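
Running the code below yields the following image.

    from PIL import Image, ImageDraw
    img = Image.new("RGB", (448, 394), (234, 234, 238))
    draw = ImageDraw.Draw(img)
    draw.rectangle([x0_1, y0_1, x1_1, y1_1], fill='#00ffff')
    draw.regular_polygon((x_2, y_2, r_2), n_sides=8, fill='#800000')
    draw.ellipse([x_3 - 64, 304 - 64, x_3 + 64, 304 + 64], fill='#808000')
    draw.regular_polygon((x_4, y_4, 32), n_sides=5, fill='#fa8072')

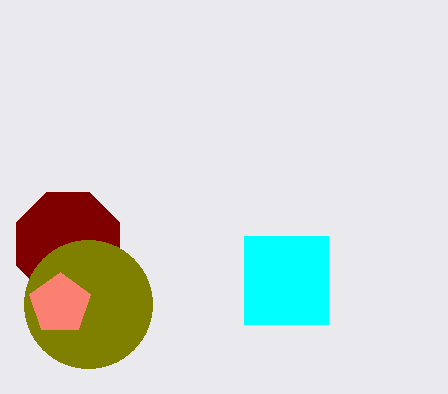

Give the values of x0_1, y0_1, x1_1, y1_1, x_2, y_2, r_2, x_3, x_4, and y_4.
x0_1 = 244; y0_1 = 236; x1_1 = 328; y1_1 = 324; x_2 = 68; y_2 = 244; r_2 = 56; x_3 = 88; x_4 = 60; y_4 = 304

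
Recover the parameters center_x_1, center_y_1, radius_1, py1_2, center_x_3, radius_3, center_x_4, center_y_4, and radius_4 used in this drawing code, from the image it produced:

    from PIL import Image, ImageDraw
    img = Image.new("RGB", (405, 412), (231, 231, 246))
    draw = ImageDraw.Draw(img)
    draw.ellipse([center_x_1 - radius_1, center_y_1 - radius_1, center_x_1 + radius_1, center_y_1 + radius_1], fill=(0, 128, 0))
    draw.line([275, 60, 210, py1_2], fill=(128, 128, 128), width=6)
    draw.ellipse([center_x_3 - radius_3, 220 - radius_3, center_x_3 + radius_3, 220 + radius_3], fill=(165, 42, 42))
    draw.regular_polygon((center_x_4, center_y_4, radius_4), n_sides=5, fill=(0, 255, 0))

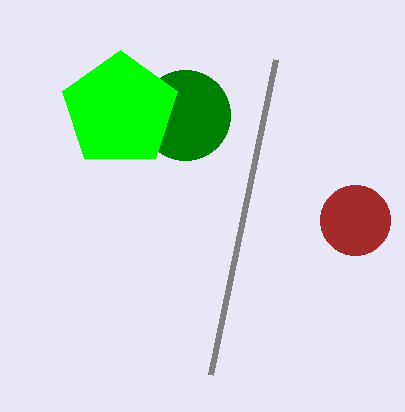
center_x_1 = 185, center_y_1 = 115, radius_1 = 45, py1_2 = 375, center_x_3 = 355, radius_3 = 35, center_x_4 = 120, center_y_4 = 110, radius_4 = 60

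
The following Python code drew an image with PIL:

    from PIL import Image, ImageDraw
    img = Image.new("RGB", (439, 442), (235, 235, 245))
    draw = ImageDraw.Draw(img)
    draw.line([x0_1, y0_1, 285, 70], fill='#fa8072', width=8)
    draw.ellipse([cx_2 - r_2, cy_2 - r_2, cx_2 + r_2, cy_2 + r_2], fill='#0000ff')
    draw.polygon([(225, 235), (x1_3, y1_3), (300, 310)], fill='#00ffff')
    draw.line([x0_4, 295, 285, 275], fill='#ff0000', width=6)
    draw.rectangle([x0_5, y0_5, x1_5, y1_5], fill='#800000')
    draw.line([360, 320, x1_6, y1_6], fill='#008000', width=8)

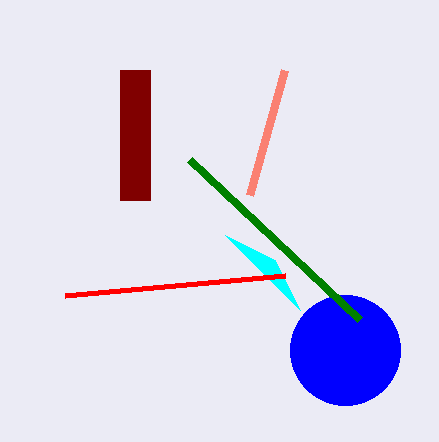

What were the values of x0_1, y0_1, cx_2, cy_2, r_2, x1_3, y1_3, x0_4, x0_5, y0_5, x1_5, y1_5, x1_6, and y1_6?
x0_1 = 250; y0_1 = 195; cx_2 = 345; cy_2 = 350; r_2 = 55; x1_3 = 275; y1_3 = 260; x0_4 = 65; x0_5 = 120; y0_5 = 70; x1_5 = 150; y1_5 = 200; x1_6 = 190; y1_6 = 160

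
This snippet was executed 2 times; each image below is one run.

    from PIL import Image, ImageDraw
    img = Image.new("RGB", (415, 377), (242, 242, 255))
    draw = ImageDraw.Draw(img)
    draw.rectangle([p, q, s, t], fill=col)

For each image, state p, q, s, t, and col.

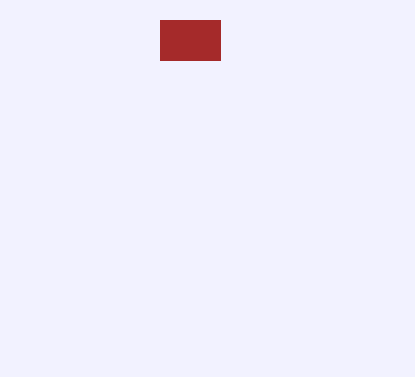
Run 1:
p = 160; q = 20; s = 220; t = 60; col = 'brown'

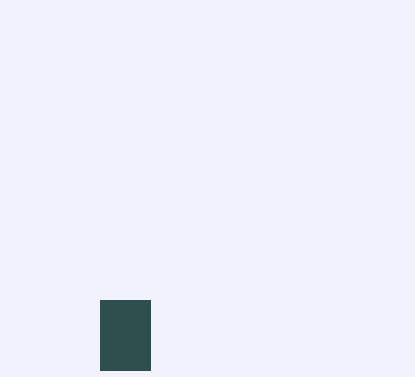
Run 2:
p = 100, q = 300, s = 150, t = 370, col = 'darkslategray'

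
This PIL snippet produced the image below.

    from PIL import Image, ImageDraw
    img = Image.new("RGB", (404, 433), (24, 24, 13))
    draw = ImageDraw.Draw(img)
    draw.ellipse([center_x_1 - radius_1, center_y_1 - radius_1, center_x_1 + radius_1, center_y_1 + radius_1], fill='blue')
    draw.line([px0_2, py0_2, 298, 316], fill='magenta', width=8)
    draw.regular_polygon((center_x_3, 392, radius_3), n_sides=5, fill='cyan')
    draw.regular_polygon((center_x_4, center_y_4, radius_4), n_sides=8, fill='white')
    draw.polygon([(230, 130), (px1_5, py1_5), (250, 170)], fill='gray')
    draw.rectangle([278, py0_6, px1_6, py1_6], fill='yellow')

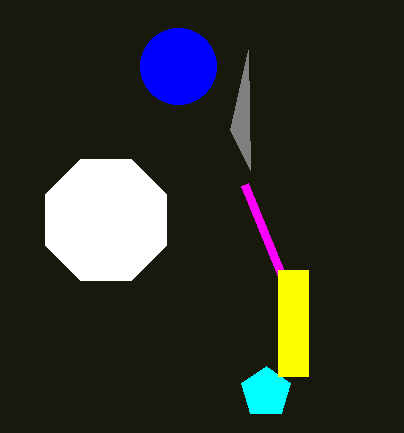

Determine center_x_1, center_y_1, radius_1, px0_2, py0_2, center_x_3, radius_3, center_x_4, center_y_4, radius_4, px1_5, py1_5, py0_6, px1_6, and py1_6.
center_x_1 = 178; center_y_1 = 66; radius_1 = 38; px0_2 = 244; py0_2 = 184; center_x_3 = 266; radius_3 = 26; center_x_4 = 106; center_y_4 = 220; radius_4 = 66; px1_5 = 248; py1_5 = 50; py0_6 = 270; px1_6 = 308; py1_6 = 376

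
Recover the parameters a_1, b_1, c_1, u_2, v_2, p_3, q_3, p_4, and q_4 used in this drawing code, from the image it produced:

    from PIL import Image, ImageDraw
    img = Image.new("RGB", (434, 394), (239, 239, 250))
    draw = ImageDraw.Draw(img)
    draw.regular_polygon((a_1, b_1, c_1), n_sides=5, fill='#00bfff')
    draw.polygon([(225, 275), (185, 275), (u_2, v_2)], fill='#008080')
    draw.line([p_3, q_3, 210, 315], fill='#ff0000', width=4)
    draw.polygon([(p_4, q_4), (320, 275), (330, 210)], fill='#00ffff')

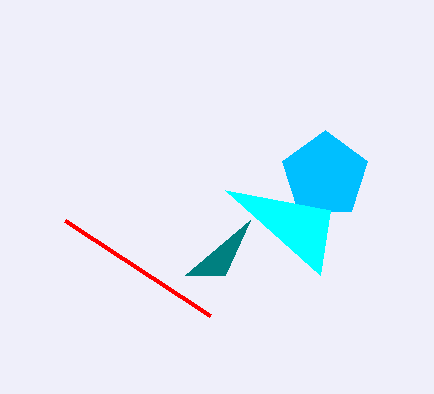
a_1 = 325, b_1 = 175, c_1 = 45, u_2 = 250, v_2 = 220, p_3 = 65, q_3 = 220, p_4 = 225, q_4 = 190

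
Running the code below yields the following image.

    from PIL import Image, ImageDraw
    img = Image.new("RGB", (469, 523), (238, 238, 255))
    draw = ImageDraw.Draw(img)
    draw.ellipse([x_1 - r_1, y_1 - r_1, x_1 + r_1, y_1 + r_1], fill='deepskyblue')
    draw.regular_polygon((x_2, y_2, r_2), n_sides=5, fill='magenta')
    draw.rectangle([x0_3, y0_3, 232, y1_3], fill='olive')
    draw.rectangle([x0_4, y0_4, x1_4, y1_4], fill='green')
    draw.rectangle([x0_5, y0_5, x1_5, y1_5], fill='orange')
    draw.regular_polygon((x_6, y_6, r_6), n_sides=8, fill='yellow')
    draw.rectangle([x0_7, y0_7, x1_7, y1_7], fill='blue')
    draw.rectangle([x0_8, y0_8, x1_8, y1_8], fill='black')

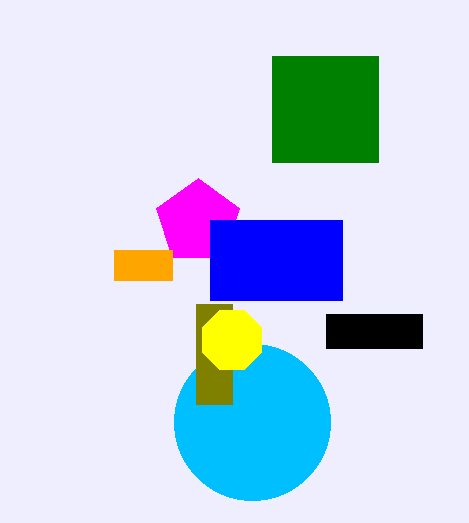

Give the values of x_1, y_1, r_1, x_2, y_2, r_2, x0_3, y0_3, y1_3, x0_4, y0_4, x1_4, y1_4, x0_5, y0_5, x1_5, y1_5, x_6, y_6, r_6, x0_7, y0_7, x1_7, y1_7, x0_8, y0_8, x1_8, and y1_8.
x_1 = 252; y_1 = 422; r_1 = 78; x_2 = 198; y_2 = 222; r_2 = 44; x0_3 = 196; y0_3 = 304; y1_3 = 404; x0_4 = 272; y0_4 = 56; x1_4 = 378; y1_4 = 162; x0_5 = 114; y0_5 = 250; x1_5 = 172; y1_5 = 280; x_6 = 232; y_6 = 340; r_6 = 32; x0_7 = 210; y0_7 = 220; x1_7 = 342; y1_7 = 300; x0_8 = 326; y0_8 = 314; x1_8 = 422; y1_8 = 348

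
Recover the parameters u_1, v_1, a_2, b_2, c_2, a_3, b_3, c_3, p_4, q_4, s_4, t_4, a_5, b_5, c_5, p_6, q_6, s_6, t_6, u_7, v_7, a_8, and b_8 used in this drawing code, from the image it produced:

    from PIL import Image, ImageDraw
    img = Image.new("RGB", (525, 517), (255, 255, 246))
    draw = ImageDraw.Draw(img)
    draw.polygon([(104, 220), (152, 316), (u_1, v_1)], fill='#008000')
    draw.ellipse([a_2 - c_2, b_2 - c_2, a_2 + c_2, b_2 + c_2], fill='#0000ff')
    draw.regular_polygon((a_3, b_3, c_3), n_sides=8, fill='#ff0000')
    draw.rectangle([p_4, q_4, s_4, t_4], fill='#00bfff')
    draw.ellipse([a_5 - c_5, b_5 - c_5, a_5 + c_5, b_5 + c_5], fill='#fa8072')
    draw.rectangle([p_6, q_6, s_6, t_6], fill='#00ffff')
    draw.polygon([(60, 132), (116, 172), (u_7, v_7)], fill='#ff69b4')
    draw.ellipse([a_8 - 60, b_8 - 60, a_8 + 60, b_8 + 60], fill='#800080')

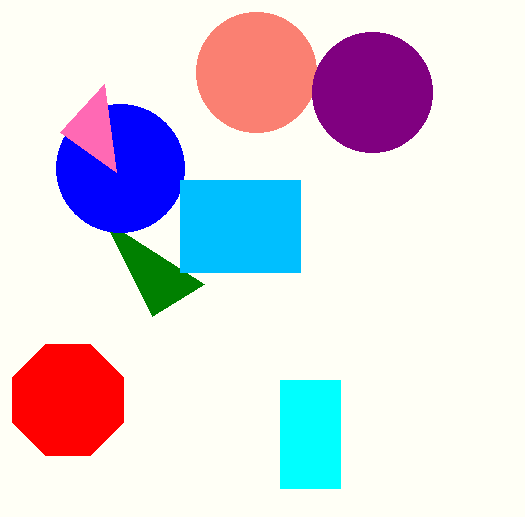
u_1 = 204
v_1 = 284
a_2 = 120
b_2 = 168
c_2 = 64
a_3 = 68
b_3 = 400
c_3 = 60
p_4 = 180
q_4 = 180
s_4 = 300
t_4 = 272
a_5 = 256
b_5 = 72
c_5 = 60
p_6 = 280
q_6 = 380
s_6 = 340
t_6 = 488
u_7 = 104
v_7 = 84
a_8 = 372
b_8 = 92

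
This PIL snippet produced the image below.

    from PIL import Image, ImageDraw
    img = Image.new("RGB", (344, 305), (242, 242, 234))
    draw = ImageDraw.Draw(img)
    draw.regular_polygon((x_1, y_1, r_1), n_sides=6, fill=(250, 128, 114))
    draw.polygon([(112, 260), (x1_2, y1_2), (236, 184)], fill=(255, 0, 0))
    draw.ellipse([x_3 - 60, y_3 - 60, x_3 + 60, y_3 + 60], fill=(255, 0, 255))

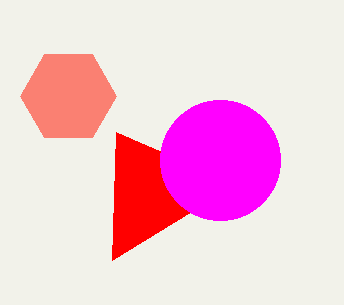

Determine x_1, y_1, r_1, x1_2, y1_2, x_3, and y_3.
x_1 = 68; y_1 = 96; r_1 = 48; x1_2 = 116; y1_2 = 132; x_3 = 220; y_3 = 160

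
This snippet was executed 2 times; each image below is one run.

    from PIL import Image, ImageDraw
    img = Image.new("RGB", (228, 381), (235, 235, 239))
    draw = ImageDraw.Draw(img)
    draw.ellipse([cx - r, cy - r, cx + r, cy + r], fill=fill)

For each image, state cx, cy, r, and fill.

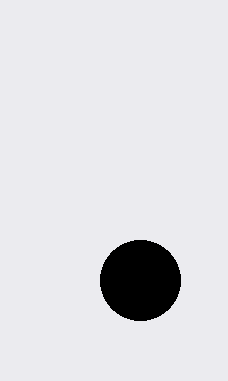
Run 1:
cx = 140; cy = 280; r = 40; fill = 'black'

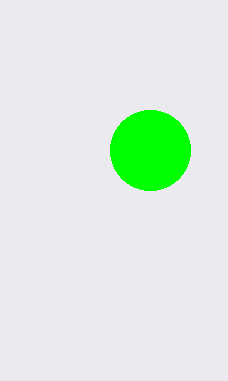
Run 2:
cx = 150
cy = 150
r = 40
fill = 'lime'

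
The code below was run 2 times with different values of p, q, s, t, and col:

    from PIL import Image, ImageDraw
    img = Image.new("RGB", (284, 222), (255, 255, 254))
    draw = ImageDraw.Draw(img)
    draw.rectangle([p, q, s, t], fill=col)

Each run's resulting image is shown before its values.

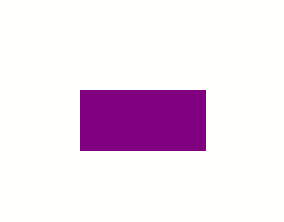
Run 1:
p = 80; q = 90; s = 205; t = 150; col = 'purple'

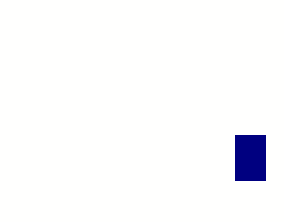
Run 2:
p = 235, q = 135, s = 265, t = 180, col = 'navy'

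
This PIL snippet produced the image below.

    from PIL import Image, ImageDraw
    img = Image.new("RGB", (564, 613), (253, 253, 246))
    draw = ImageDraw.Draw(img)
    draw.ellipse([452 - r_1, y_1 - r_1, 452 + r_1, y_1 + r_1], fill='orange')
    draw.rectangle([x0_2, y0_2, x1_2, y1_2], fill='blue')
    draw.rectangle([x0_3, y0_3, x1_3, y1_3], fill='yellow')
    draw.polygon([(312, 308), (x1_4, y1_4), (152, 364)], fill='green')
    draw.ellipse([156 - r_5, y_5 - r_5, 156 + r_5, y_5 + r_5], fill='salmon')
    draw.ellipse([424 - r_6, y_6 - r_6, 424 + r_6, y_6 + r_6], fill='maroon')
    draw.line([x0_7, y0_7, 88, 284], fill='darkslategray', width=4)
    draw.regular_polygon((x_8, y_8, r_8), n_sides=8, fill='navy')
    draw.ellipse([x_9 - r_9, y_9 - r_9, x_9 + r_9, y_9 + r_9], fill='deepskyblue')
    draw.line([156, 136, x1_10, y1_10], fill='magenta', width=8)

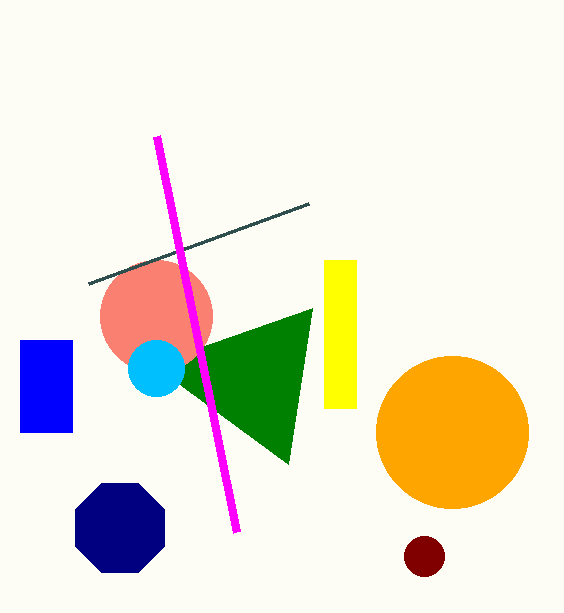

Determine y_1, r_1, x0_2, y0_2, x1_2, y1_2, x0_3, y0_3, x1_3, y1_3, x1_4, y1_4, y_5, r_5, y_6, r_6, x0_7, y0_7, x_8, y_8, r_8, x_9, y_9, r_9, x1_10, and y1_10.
y_1 = 432
r_1 = 76
x0_2 = 20
y0_2 = 340
x1_2 = 72
y1_2 = 432
x0_3 = 324
y0_3 = 260
x1_3 = 356
y1_3 = 408
x1_4 = 288
y1_4 = 464
y_5 = 316
r_5 = 56
y_6 = 556
r_6 = 20
x0_7 = 308
y0_7 = 204
x_8 = 120
y_8 = 528
r_8 = 48
x_9 = 156
y_9 = 368
r_9 = 28
x1_10 = 236
y1_10 = 532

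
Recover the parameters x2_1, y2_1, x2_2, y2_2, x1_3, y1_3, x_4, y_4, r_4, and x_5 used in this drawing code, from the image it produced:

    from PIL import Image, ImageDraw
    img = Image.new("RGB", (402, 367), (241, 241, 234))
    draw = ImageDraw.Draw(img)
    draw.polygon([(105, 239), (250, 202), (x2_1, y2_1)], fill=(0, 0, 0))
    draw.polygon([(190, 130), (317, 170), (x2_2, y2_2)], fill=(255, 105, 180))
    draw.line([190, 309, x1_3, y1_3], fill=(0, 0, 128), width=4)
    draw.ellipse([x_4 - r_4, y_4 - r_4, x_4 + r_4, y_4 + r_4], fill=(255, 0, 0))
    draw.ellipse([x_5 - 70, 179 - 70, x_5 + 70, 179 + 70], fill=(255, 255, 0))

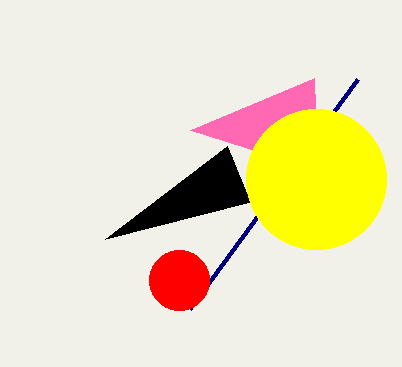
x2_1 = 227; y2_1 = 146; x2_2 = 314; y2_2 = 78; x1_3 = 358; y1_3 = 79; x_4 = 179; y_4 = 280; r_4 = 30; x_5 = 316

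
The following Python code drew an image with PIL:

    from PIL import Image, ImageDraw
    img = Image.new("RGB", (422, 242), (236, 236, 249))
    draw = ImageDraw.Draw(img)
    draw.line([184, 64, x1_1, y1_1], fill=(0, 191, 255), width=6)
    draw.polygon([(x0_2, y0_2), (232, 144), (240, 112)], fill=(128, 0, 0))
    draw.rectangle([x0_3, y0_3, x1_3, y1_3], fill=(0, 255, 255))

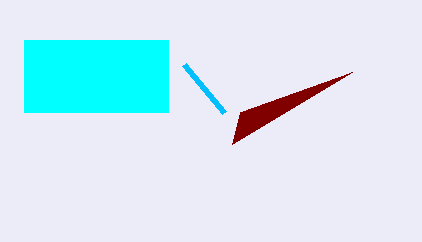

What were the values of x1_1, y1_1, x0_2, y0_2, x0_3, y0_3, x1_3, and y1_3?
x1_1 = 224, y1_1 = 112, x0_2 = 352, y0_2 = 72, x0_3 = 24, y0_3 = 40, x1_3 = 168, y1_3 = 112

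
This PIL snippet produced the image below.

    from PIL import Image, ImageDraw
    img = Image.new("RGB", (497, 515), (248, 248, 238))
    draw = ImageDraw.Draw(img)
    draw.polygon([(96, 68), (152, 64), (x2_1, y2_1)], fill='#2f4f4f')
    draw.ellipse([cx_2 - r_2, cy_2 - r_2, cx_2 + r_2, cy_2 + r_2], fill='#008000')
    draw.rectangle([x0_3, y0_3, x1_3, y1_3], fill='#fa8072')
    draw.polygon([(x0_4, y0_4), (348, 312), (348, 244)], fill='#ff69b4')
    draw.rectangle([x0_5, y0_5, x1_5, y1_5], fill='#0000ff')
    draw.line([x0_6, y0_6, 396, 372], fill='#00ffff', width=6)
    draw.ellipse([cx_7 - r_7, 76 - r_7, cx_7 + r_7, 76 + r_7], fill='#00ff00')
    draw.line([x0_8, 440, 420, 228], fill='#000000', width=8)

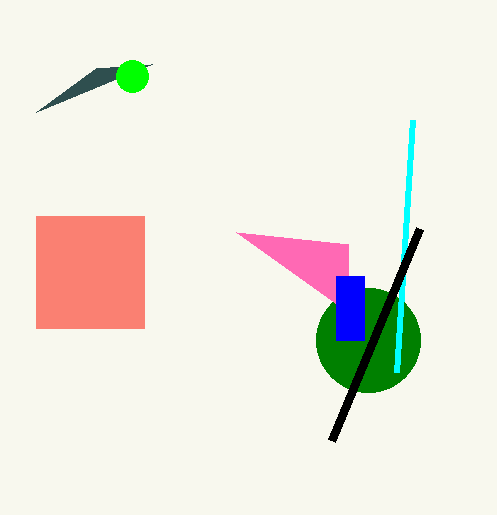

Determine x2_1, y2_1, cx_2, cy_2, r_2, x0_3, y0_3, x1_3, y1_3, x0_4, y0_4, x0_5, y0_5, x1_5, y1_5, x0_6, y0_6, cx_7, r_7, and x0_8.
x2_1 = 36
y2_1 = 112
cx_2 = 368
cy_2 = 340
r_2 = 52
x0_3 = 36
y0_3 = 216
x1_3 = 144
y1_3 = 328
x0_4 = 236
y0_4 = 232
x0_5 = 336
y0_5 = 276
x1_5 = 364
y1_5 = 340
x0_6 = 412
y0_6 = 120
cx_7 = 132
r_7 = 16
x0_8 = 332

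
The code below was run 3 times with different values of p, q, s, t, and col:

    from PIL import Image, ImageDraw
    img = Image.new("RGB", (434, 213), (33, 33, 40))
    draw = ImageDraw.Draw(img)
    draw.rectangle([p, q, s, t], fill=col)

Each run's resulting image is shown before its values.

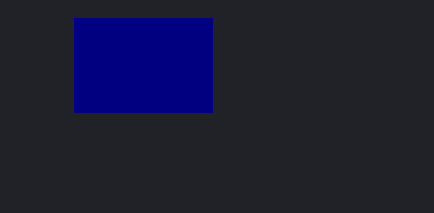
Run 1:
p = 74; q = 18; s = 212; t = 112; col = 'navy'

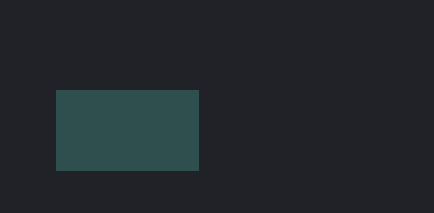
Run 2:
p = 56, q = 90, s = 198, t = 170, col = 'darkslategray'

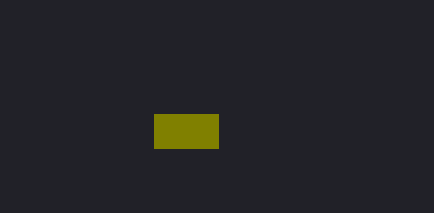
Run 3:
p = 154; q = 114; s = 218; t = 148; col = 'olive'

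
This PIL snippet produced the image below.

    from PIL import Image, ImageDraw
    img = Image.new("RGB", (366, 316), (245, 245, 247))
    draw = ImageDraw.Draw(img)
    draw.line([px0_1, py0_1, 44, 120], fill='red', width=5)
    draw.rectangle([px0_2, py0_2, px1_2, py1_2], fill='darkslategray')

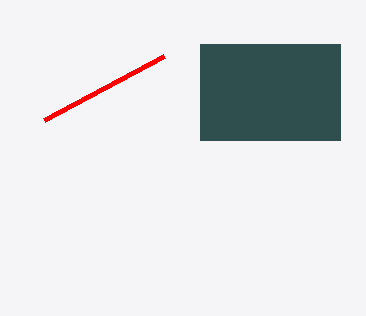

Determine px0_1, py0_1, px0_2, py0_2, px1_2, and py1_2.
px0_1 = 164; py0_1 = 56; px0_2 = 200; py0_2 = 44; px1_2 = 340; py1_2 = 140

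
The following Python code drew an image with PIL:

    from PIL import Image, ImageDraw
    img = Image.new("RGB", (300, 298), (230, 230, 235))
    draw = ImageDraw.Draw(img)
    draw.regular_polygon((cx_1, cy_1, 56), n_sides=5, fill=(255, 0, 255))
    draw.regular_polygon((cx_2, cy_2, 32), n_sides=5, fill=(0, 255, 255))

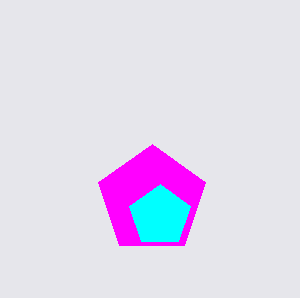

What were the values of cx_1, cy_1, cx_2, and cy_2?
cx_1 = 152
cy_1 = 200
cx_2 = 160
cy_2 = 216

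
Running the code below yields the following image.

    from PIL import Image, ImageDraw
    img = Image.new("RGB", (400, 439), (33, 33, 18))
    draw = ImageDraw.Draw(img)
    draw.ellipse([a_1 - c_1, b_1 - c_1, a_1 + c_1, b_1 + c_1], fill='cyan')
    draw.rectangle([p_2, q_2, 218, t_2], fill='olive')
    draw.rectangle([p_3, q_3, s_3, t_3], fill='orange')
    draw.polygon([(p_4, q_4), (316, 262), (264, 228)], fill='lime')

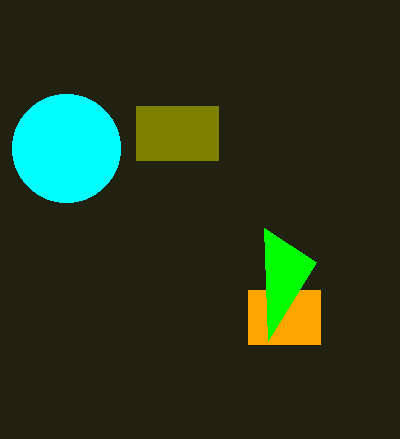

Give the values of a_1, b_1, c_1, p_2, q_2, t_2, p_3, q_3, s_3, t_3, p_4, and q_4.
a_1 = 66, b_1 = 148, c_1 = 54, p_2 = 136, q_2 = 106, t_2 = 160, p_3 = 248, q_3 = 290, s_3 = 320, t_3 = 344, p_4 = 268, q_4 = 340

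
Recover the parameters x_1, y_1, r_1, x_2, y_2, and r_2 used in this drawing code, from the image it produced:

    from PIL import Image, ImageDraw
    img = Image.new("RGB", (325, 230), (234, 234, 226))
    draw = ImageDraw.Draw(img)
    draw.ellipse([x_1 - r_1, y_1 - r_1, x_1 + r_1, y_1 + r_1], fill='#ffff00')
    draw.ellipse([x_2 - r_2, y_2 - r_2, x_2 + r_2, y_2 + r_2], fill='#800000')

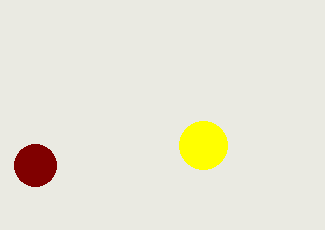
x_1 = 203; y_1 = 145; r_1 = 24; x_2 = 35; y_2 = 165; r_2 = 21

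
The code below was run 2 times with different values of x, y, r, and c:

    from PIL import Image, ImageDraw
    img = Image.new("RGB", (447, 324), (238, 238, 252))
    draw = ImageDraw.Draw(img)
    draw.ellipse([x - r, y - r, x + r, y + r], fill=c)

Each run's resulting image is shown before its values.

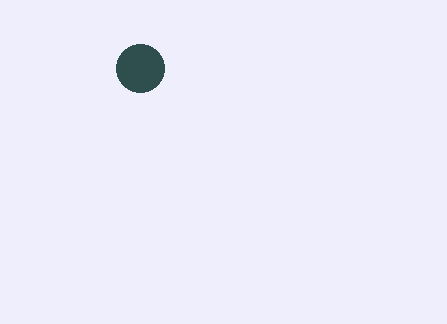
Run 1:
x = 140
y = 68
r = 24
c = 'darkslategray'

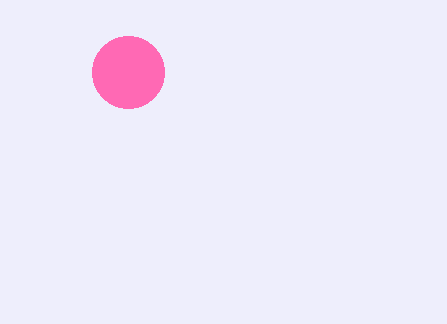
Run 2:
x = 128, y = 72, r = 36, c = 'hotpink'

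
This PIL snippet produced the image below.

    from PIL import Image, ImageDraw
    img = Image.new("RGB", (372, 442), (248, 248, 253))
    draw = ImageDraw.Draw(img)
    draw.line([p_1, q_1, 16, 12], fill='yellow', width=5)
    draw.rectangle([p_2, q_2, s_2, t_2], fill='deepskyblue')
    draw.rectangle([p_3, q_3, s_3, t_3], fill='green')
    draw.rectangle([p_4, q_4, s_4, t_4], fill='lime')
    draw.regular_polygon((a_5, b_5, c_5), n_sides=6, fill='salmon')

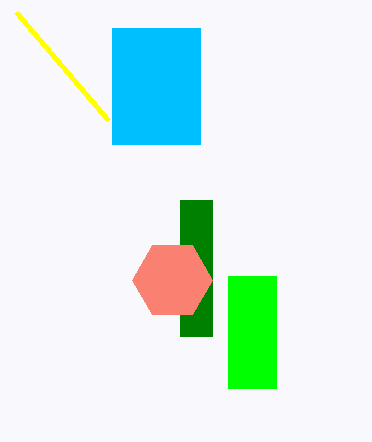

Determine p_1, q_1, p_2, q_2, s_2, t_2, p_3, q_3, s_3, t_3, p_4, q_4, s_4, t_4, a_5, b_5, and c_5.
p_1 = 108, q_1 = 120, p_2 = 112, q_2 = 28, s_2 = 200, t_2 = 144, p_3 = 180, q_3 = 200, s_3 = 212, t_3 = 336, p_4 = 228, q_4 = 276, s_4 = 276, t_4 = 388, a_5 = 172, b_5 = 280, c_5 = 40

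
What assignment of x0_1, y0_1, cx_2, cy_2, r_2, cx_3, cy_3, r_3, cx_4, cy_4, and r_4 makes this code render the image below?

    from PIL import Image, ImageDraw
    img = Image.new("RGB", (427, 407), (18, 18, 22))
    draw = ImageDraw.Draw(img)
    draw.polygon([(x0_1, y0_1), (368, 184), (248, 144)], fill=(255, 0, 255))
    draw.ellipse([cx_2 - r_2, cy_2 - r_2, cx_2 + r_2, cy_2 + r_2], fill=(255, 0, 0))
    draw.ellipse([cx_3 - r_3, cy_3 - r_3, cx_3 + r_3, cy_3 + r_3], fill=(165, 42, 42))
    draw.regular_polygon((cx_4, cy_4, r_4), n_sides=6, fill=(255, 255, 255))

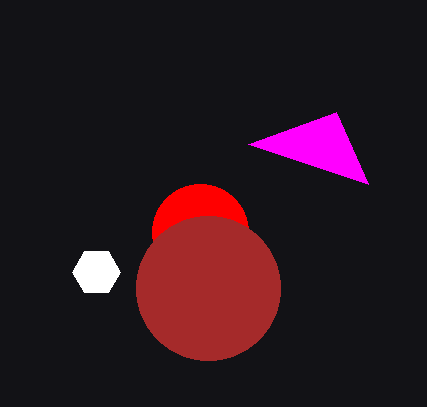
x0_1 = 336, y0_1 = 112, cx_2 = 200, cy_2 = 232, r_2 = 48, cx_3 = 208, cy_3 = 288, r_3 = 72, cx_4 = 96, cy_4 = 272, r_4 = 24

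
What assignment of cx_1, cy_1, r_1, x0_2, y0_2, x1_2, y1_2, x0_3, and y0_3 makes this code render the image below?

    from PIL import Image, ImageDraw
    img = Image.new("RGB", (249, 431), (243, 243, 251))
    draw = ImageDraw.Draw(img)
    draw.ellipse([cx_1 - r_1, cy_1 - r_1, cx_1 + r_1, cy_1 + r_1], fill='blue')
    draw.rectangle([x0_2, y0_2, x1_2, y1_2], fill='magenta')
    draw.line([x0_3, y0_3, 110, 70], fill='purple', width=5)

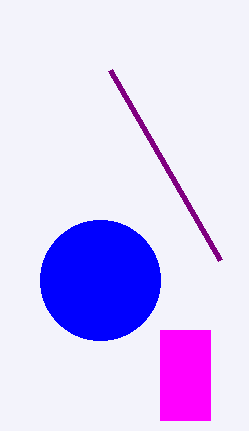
cx_1 = 100; cy_1 = 280; r_1 = 60; x0_2 = 160; y0_2 = 330; x1_2 = 210; y1_2 = 420; x0_3 = 220; y0_3 = 260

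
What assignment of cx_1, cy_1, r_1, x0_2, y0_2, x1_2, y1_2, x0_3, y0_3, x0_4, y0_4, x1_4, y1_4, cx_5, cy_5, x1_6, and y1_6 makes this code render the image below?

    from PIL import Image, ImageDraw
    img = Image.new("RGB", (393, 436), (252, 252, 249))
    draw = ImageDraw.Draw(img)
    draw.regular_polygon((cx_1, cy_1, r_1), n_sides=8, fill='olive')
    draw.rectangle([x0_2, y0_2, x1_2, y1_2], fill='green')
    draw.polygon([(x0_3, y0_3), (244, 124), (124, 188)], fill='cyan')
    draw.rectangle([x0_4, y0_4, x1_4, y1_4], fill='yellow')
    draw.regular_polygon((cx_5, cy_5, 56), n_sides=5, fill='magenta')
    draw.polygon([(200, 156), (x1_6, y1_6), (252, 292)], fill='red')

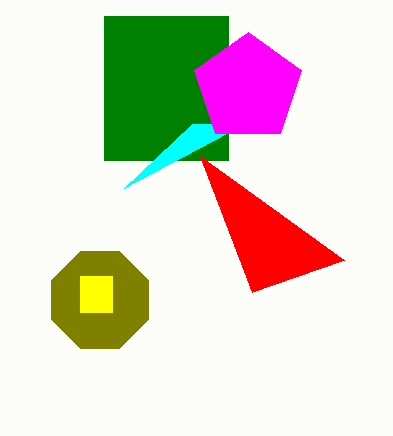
cx_1 = 100; cy_1 = 300; r_1 = 52; x0_2 = 104; y0_2 = 16; x1_2 = 228; y1_2 = 160; x0_3 = 192; y0_3 = 124; x0_4 = 80; y0_4 = 276; x1_4 = 112; y1_4 = 312; cx_5 = 248; cy_5 = 88; x1_6 = 344; y1_6 = 260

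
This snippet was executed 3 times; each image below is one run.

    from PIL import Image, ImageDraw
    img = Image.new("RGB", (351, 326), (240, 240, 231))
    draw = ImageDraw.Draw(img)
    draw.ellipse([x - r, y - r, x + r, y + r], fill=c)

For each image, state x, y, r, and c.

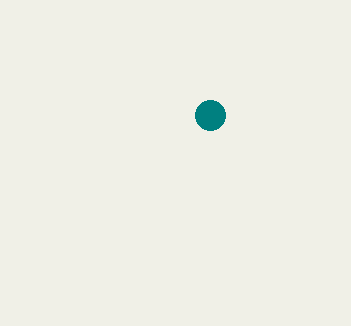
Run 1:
x = 210; y = 115; r = 15; c = 'teal'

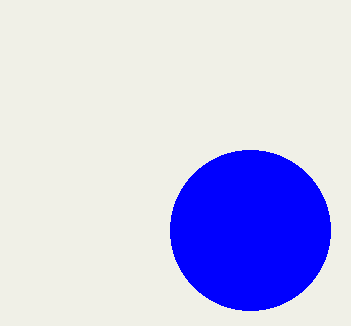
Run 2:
x = 250, y = 230, r = 80, c = 'blue'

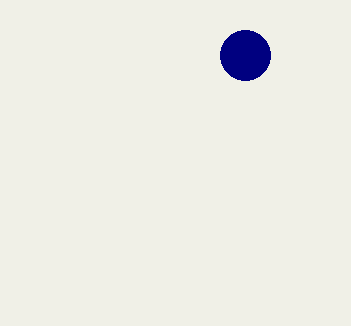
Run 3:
x = 245; y = 55; r = 25; c = 'navy'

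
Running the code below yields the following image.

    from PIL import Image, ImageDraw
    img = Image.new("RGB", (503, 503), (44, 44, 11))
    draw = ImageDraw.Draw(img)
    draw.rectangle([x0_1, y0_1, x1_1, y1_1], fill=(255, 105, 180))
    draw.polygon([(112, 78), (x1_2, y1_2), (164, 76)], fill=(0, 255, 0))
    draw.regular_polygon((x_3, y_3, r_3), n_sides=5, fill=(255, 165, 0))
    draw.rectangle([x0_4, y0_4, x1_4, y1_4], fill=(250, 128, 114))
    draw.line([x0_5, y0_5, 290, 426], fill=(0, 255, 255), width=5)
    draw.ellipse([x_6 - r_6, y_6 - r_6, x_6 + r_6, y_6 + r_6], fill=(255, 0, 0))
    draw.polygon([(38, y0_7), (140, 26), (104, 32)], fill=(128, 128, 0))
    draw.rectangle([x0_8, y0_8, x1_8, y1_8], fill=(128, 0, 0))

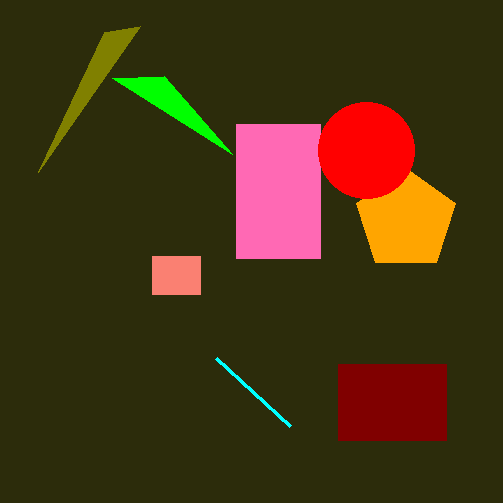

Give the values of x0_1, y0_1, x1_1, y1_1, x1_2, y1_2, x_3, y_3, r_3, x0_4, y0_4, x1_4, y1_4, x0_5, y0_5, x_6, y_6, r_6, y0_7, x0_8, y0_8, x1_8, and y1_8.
x0_1 = 236; y0_1 = 124; x1_1 = 320; y1_1 = 258; x1_2 = 232; y1_2 = 154; x_3 = 406; y_3 = 220; r_3 = 52; x0_4 = 152; y0_4 = 256; x1_4 = 200; y1_4 = 294; x0_5 = 216; y0_5 = 358; x_6 = 366; y_6 = 150; r_6 = 48; y0_7 = 172; x0_8 = 338; y0_8 = 364; x1_8 = 446; y1_8 = 440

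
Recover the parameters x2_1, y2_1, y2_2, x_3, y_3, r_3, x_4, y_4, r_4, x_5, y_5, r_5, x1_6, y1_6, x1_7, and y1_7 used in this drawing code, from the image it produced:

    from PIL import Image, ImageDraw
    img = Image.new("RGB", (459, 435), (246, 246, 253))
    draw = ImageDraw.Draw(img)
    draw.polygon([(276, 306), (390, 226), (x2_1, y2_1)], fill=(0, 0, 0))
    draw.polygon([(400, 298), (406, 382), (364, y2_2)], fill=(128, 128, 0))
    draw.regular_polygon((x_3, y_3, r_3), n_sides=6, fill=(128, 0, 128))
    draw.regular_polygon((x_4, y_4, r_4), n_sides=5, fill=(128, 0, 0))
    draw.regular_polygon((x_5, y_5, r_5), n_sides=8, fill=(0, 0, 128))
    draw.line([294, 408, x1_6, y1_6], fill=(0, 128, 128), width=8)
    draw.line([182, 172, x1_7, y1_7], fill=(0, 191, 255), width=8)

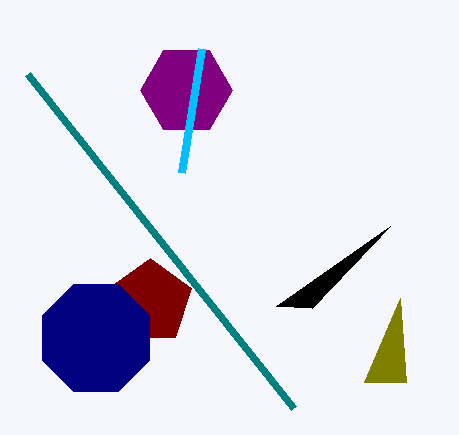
x2_1 = 312
y2_1 = 308
y2_2 = 382
x_3 = 186
y_3 = 90
r_3 = 46
x_4 = 150
y_4 = 302
r_4 = 44
x_5 = 96
y_5 = 338
r_5 = 58
x1_6 = 28
y1_6 = 74
x1_7 = 202
y1_7 = 48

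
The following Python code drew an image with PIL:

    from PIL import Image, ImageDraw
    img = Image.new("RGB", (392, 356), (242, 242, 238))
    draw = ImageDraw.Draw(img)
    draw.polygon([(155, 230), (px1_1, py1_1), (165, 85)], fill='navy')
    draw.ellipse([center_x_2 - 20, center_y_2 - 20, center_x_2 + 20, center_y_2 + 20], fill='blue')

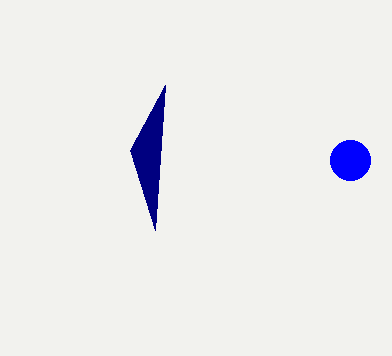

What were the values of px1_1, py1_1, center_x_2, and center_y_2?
px1_1 = 130, py1_1 = 150, center_x_2 = 350, center_y_2 = 160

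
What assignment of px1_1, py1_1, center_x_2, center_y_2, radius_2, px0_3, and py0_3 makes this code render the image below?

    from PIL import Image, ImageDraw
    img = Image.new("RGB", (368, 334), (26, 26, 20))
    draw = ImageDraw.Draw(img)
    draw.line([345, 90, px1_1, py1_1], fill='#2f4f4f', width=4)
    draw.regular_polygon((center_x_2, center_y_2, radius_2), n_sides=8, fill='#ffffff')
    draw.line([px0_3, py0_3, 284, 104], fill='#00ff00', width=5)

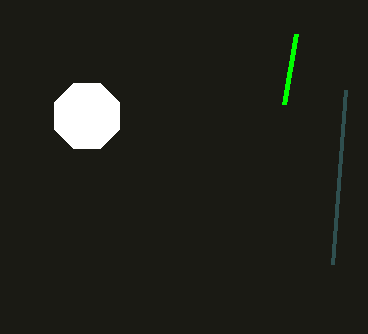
px1_1 = 332
py1_1 = 264
center_x_2 = 87
center_y_2 = 116
radius_2 = 35
px0_3 = 296
py0_3 = 34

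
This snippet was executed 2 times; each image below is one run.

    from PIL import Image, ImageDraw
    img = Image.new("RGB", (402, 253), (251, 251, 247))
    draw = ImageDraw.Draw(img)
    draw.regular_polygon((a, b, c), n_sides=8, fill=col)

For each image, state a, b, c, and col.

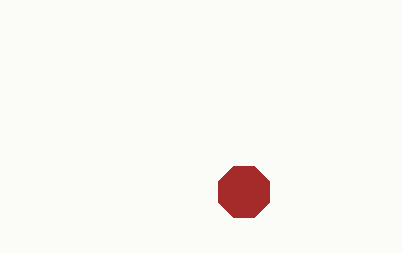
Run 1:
a = 244
b = 192
c = 28
col = 'brown'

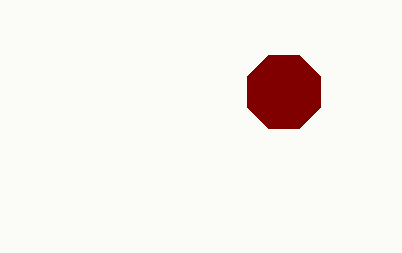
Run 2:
a = 284
b = 92
c = 40
col = 'maroon'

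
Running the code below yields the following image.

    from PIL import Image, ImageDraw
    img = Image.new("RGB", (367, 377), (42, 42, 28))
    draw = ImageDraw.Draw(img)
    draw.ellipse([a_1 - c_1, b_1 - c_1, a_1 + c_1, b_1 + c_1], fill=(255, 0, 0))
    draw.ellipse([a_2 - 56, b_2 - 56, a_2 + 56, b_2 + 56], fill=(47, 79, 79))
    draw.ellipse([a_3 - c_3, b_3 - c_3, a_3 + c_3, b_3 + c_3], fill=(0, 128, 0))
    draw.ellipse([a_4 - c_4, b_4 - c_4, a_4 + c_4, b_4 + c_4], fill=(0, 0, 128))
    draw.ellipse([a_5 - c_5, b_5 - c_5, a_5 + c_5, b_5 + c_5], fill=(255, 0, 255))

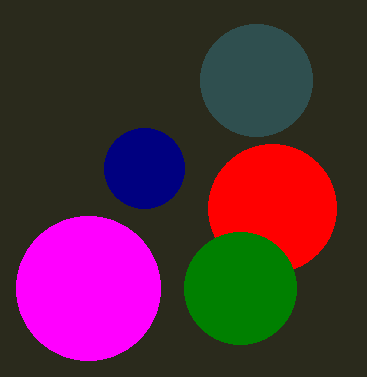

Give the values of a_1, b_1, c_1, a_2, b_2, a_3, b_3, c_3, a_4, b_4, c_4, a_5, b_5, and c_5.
a_1 = 272, b_1 = 208, c_1 = 64, a_2 = 256, b_2 = 80, a_3 = 240, b_3 = 288, c_3 = 56, a_4 = 144, b_4 = 168, c_4 = 40, a_5 = 88, b_5 = 288, c_5 = 72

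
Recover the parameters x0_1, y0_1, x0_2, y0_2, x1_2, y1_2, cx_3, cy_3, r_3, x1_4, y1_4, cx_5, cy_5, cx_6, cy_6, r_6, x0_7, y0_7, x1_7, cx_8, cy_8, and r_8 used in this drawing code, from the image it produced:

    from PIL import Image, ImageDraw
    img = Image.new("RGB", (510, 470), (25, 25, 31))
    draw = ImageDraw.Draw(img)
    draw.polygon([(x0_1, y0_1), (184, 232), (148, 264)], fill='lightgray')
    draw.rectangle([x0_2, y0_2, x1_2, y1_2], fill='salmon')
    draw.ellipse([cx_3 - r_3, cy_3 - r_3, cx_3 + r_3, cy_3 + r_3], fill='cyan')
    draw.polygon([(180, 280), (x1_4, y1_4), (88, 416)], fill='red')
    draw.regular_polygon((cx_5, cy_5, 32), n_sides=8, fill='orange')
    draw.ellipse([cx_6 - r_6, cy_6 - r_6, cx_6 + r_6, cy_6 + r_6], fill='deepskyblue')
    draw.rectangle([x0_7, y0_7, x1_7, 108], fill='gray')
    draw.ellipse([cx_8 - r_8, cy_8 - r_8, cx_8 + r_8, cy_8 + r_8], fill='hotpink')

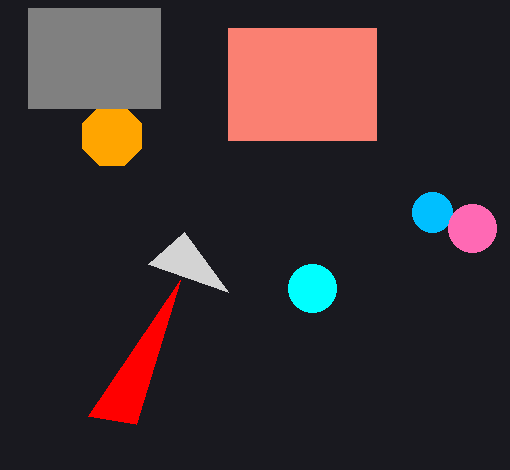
x0_1 = 228; y0_1 = 292; x0_2 = 228; y0_2 = 28; x1_2 = 376; y1_2 = 140; cx_3 = 312; cy_3 = 288; r_3 = 24; x1_4 = 136; y1_4 = 424; cx_5 = 112; cy_5 = 136; cx_6 = 432; cy_6 = 212; r_6 = 20; x0_7 = 28; y0_7 = 8; x1_7 = 160; cx_8 = 472; cy_8 = 228; r_8 = 24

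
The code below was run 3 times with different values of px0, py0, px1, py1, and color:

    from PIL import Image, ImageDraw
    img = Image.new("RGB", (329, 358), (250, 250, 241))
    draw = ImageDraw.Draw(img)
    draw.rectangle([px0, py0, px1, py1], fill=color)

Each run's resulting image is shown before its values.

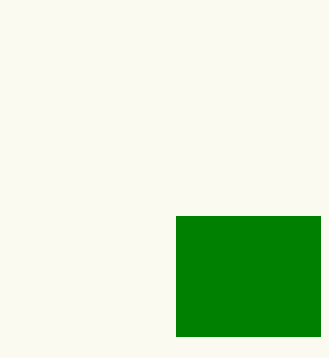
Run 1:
px0 = 176; py0 = 216; px1 = 320; py1 = 336; color = 'green'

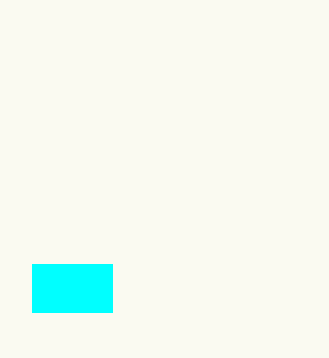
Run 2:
px0 = 32, py0 = 264, px1 = 112, py1 = 312, color = 'cyan'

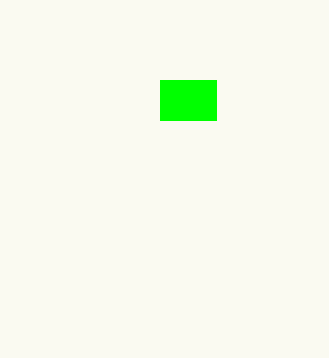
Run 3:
px0 = 160
py0 = 80
px1 = 216
py1 = 120
color = 'lime'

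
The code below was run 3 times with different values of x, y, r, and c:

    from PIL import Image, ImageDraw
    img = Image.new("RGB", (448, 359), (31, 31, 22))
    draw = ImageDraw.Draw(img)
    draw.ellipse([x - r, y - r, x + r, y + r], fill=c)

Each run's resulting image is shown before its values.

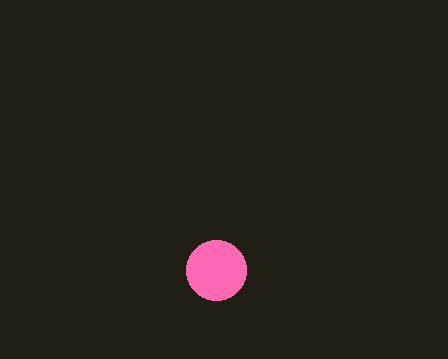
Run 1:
x = 216
y = 270
r = 30
c = 'hotpink'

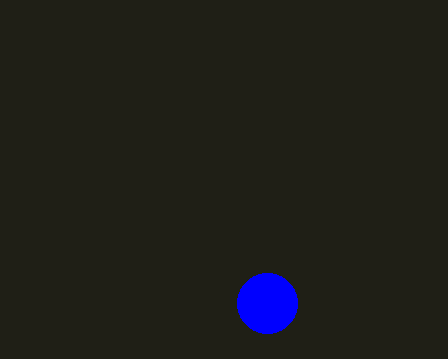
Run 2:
x = 267; y = 303; r = 30; c = 'blue'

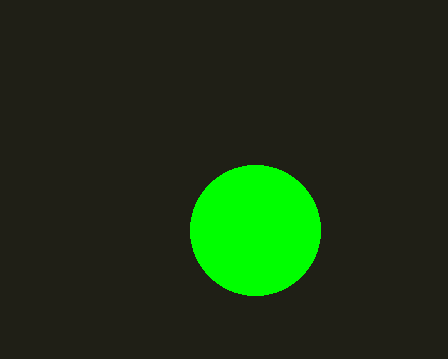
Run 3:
x = 255, y = 230, r = 65, c = 'lime'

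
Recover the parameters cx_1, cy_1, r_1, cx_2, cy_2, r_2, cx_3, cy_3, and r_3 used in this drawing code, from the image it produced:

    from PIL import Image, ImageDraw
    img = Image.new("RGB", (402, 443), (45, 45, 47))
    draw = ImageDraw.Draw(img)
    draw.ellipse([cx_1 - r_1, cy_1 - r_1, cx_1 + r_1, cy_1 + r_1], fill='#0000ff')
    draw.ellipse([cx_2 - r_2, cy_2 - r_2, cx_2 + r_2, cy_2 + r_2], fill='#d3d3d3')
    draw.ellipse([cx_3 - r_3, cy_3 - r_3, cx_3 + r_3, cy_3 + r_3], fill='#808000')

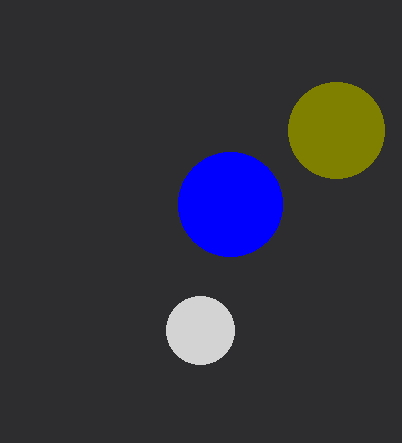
cx_1 = 230
cy_1 = 204
r_1 = 52
cx_2 = 200
cy_2 = 330
r_2 = 34
cx_3 = 336
cy_3 = 130
r_3 = 48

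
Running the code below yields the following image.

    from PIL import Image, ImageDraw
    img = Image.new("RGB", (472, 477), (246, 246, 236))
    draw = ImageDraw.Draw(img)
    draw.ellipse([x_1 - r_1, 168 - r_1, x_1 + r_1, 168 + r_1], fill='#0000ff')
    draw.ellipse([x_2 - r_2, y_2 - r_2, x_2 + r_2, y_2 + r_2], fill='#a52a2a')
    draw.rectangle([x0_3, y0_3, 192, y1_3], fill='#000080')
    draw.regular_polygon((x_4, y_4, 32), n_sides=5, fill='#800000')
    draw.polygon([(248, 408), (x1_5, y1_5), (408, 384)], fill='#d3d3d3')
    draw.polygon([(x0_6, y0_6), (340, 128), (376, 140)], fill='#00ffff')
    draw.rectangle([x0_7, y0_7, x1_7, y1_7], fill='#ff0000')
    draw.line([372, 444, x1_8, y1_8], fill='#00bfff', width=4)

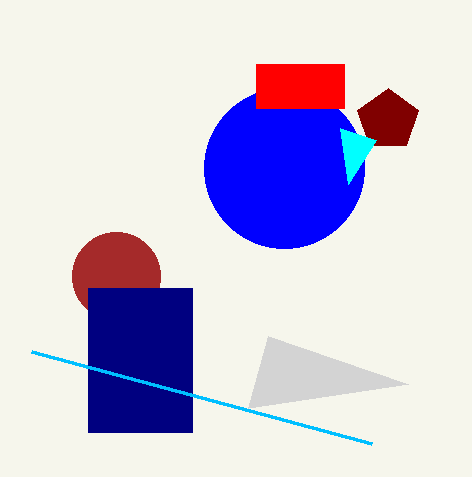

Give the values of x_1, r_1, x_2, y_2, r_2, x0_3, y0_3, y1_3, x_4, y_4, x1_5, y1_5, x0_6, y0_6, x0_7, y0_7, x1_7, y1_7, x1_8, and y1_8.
x_1 = 284; r_1 = 80; x_2 = 116; y_2 = 276; r_2 = 44; x0_3 = 88; y0_3 = 288; y1_3 = 432; x_4 = 388; y_4 = 120; x1_5 = 268; y1_5 = 336; x0_6 = 348; y0_6 = 184; x0_7 = 256; y0_7 = 64; x1_7 = 344; y1_7 = 108; x1_8 = 32; y1_8 = 352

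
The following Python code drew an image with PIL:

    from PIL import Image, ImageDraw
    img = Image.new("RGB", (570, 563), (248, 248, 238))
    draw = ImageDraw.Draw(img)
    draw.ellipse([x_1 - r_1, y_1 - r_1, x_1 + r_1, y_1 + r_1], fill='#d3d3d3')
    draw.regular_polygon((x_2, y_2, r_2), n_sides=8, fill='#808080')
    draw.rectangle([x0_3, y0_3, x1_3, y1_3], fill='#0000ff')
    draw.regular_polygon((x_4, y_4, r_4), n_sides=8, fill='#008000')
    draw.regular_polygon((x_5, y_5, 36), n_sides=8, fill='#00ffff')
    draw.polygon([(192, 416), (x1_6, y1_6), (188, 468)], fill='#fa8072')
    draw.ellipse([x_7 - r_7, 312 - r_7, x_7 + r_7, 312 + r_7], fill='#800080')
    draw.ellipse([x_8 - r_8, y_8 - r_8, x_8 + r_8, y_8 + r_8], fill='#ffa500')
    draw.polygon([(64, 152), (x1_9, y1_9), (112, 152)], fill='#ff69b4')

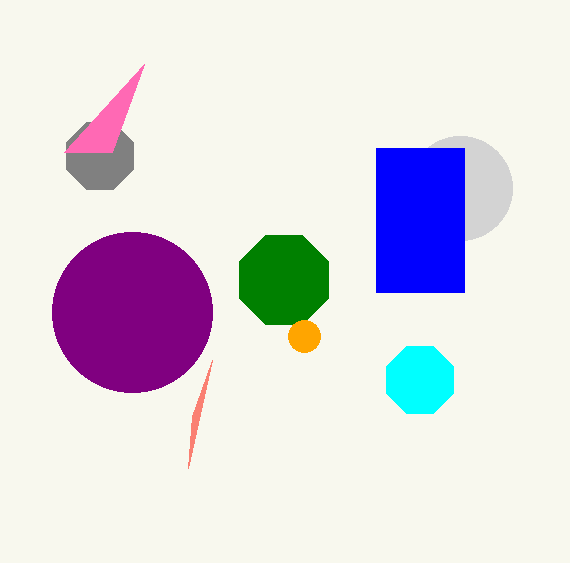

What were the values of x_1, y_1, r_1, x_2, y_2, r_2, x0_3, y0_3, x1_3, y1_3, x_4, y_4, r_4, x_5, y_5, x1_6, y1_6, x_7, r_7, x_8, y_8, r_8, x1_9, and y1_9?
x_1 = 460
y_1 = 188
r_1 = 52
x_2 = 100
y_2 = 156
r_2 = 36
x0_3 = 376
y0_3 = 148
x1_3 = 464
y1_3 = 292
x_4 = 284
y_4 = 280
r_4 = 48
x_5 = 420
y_5 = 380
x1_6 = 212
y1_6 = 360
x_7 = 132
r_7 = 80
x_8 = 304
y_8 = 336
r_8 = 16
x1_9 = 144
y1_9 = 64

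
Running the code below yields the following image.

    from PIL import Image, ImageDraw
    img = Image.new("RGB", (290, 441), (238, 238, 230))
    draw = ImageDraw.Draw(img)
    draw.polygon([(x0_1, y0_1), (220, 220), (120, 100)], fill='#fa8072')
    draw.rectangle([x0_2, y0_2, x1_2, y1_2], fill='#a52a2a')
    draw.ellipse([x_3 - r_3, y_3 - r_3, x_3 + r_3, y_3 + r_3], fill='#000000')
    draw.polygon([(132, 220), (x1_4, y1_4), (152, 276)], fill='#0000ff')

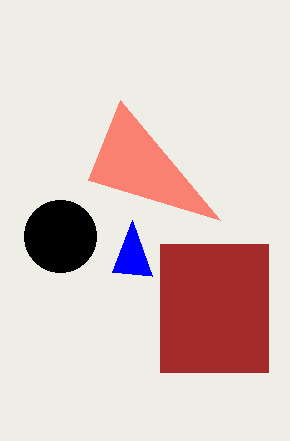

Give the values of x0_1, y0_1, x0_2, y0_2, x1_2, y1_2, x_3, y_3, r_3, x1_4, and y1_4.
x0_1 = 88; y0_1 = 180; x0_2 = 160; y0_2 = 244; x1_2 = 268; y1_2 = 372; x_3 = 60; y_3 = 236; r_3 = 36; x1_4 = 112; y1_4 = 272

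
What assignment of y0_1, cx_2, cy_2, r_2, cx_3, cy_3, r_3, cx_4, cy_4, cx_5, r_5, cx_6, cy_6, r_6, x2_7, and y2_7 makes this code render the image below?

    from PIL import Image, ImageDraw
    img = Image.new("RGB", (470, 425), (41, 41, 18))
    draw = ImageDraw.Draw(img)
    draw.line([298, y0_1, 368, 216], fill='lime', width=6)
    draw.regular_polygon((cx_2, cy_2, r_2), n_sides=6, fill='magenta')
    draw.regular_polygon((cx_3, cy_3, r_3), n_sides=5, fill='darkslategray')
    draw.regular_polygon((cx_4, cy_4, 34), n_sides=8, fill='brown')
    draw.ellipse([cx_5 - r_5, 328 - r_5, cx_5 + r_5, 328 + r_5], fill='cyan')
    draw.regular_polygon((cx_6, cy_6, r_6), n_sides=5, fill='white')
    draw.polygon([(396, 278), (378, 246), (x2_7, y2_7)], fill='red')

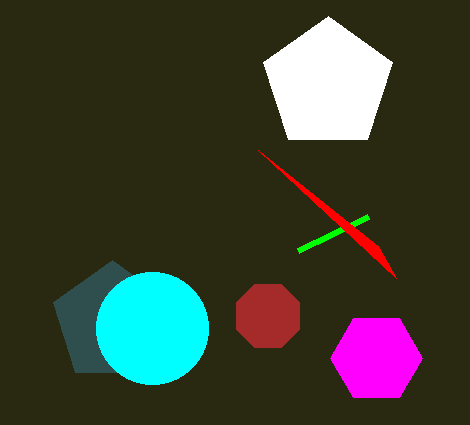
y0_1 = 250; cx_2 = 376; cy_2 = 358; r_2 = 46; cx_3 = 112; cy_3 = 322; r_3 = 62; cx_4 = 268; cy_4 = 316; cx_5 = 152; r_5 = 56; cx_6 = 328; cy_6 = 84; r_6 = 68; x2_7 = 258; y2_7 = 150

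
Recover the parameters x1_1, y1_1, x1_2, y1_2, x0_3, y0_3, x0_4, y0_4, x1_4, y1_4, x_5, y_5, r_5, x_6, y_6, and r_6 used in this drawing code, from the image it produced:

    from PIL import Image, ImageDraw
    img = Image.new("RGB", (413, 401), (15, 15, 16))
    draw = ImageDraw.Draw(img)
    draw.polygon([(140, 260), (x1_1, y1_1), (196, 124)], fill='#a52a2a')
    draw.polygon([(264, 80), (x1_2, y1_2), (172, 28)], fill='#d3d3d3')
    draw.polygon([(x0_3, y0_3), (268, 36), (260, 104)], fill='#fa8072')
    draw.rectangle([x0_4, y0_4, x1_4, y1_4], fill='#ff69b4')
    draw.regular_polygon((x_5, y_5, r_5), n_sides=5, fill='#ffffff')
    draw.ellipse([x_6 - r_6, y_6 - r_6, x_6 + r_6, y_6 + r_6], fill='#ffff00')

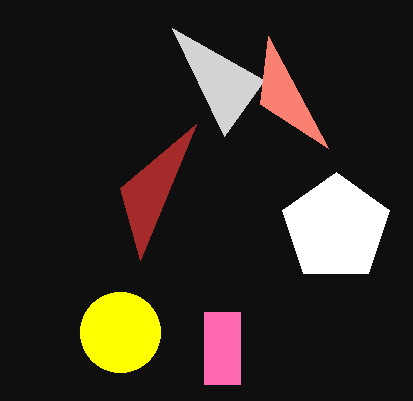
x1_1 = 120; y1_1 = 188; x1_2 = 224; y1_2 = 136; x0_3 = 328; y0_3 = 148; x0_4 = 204; y0_4 = 312; x1_4 = 240; y1_4 = 384; x_5 = 336; y_5 = 228; r_5 = 56; x_6 = 120; y_6 = 332; r_6 = 40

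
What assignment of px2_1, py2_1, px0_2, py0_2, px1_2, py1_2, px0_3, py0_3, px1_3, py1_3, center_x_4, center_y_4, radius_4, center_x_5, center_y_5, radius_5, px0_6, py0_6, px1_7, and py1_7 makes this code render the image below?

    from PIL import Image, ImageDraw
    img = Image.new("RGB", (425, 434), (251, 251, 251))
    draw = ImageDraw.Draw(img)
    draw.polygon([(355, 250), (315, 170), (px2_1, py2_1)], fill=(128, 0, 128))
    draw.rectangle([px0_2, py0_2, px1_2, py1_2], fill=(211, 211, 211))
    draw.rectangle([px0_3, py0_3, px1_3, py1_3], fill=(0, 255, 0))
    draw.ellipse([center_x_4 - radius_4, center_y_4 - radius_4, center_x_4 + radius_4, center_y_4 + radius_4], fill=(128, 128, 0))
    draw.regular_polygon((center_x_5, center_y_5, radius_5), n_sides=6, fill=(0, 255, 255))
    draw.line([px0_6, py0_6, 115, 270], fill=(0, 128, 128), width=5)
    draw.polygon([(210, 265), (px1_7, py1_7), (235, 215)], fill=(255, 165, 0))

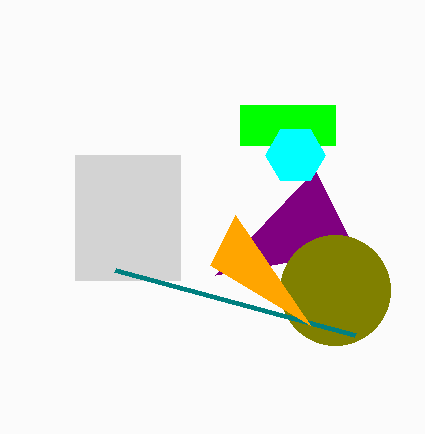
px2_1 = 215; py2_1 = 275; px0_2 = 75; py0_2 = 155; px1_2 = 180; py1_2 = 280; px0_3 = 240; py0_3 = 105; px1_3 = 335; py1_3 = 145; center_x_4 = 335; center_y_4 = 290; radius_4 = 55; center_x_5 = 295; center_y_5 = 155; radius_5 = 30; px0_6 = 355; py0_6 = 335; px1_7 = 310; py1_7 = 325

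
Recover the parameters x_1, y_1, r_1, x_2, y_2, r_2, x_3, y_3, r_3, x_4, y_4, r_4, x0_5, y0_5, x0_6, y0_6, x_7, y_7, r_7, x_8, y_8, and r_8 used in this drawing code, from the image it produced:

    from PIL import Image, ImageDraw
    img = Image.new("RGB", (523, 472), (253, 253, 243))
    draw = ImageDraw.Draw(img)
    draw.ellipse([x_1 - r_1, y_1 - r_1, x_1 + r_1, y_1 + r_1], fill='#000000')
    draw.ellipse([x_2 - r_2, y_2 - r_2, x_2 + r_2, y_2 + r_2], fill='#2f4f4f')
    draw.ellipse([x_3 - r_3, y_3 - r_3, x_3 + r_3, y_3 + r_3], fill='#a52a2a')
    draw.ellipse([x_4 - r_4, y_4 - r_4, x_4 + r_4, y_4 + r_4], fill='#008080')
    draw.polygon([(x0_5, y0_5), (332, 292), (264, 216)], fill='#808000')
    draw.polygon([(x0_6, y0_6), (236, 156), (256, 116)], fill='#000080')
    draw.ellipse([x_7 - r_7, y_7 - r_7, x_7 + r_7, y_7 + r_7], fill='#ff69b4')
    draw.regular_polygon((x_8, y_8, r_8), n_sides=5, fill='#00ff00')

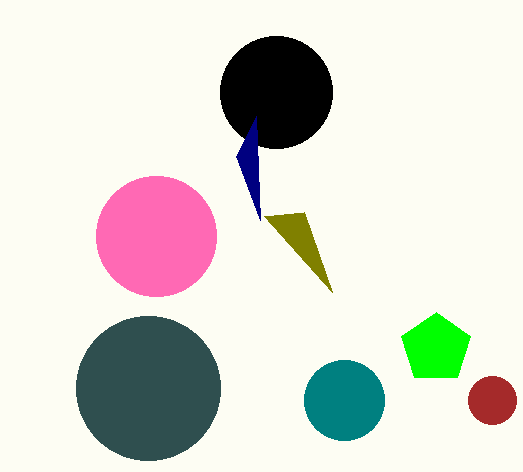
x_1 = 276; y_1 = 92; r_1 = 56; x_2 = 148; y_2 = 388; r_2 = 72; x_3 = 492; y_3 = 400; r_3 = 24; x_4 = 344; y_4 = 400; r_4 = 40; x0_5 = 304; y0_5 = 212; x0_6 = 260; y0_6 = 220; x_7 = 156; y_7 = 236; r_7 = 60; x_8 = 436; y_8 = 348; r_8 = 36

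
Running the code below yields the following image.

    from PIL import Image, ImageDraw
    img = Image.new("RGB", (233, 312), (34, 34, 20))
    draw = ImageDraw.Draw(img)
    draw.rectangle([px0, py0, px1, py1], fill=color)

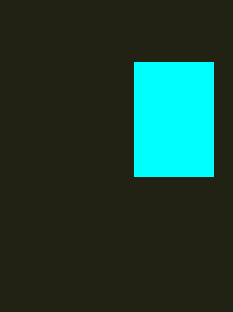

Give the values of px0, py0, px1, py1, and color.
px0 = 134; py0 = 62; px1 = 213; py1 = 176; color = 'cyan'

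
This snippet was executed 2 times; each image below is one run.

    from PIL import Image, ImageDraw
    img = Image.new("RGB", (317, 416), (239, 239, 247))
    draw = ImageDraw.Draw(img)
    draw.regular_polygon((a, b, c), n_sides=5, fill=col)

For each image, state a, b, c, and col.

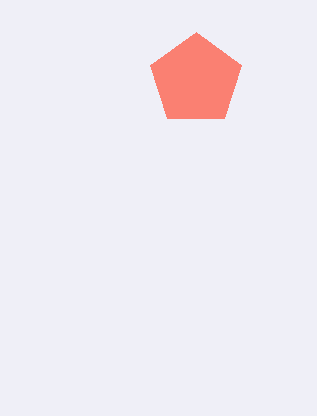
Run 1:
a = 196; b = 80; c = 48; col = 'salmon'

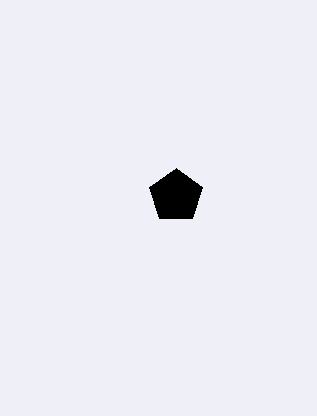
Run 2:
a = 176, b = 196, c = 28, col = 'black'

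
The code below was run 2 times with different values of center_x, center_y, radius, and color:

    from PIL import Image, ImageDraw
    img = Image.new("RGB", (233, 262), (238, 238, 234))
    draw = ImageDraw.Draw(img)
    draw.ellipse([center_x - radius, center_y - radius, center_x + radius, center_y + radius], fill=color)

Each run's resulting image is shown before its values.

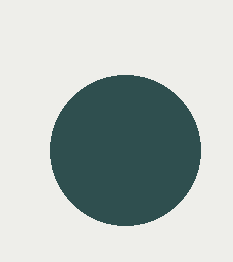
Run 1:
center_x = 125
center_y = 150
radius = 75
color = 'darkslategray'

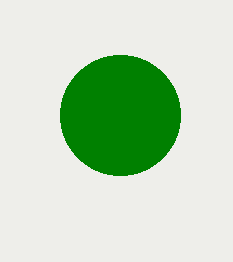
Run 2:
center_x = 120; center_y = 115; radius = 60; color = 'green'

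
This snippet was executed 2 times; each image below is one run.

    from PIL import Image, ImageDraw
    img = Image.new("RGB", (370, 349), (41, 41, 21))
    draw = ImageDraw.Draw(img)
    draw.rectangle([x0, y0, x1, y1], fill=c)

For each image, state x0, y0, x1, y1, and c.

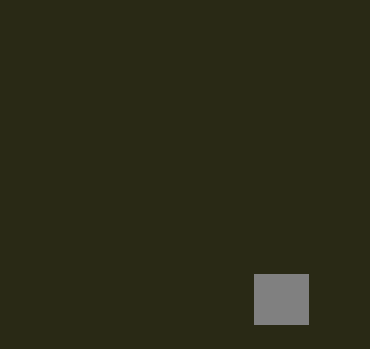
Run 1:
x0 = 254, y0 = 274, x1 = 308, y1 = 324, c = 'gray'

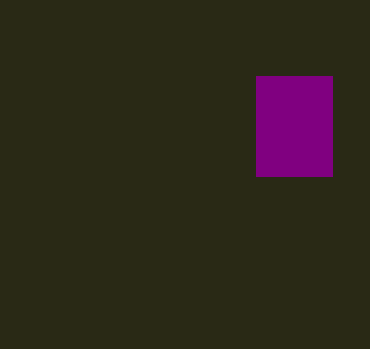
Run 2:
x0 = 256; y0 = 76; x1 = 332; y1 = 176; c = 'purple'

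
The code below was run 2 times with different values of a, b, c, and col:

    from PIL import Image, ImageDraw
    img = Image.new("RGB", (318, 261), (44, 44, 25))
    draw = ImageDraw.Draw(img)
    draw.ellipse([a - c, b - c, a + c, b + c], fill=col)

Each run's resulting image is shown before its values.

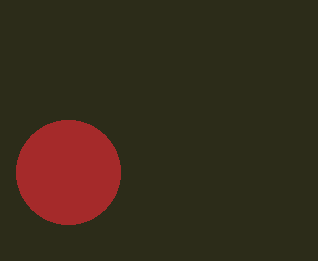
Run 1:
a = 68
b = 172
c = 52
col = 'brown'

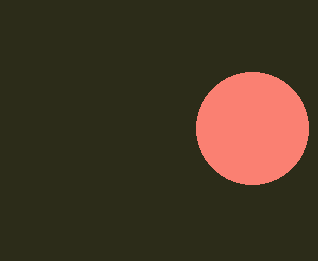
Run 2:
a = 252, b = 128, c = 56, col = 'salmon'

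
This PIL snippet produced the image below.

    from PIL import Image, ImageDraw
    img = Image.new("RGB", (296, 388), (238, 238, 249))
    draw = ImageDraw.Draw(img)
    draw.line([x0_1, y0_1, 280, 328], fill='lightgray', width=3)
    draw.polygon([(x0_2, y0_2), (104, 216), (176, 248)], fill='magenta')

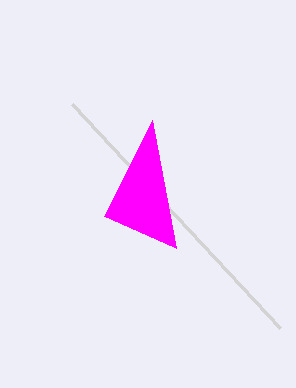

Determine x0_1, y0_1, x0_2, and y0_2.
x0_1 = 72
y0_1 = 104
x0_2 = 152
y0_2 = 120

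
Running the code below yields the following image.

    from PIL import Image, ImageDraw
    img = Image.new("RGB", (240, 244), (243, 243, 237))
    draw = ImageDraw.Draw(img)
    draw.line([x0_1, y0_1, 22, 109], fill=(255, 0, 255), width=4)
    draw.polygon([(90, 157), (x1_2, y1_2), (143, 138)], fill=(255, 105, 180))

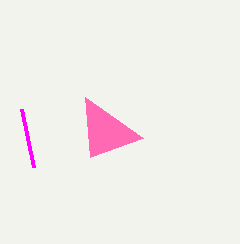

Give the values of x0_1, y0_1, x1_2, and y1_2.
x0_1 = 34, y0_1 = 167, x1_2 = 85, y1_2 = 97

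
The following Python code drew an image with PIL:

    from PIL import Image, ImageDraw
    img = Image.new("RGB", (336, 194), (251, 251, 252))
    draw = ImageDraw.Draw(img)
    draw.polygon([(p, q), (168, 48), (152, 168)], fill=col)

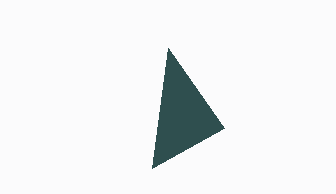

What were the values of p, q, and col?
p = 224
q = 128
col = 'darkslategray'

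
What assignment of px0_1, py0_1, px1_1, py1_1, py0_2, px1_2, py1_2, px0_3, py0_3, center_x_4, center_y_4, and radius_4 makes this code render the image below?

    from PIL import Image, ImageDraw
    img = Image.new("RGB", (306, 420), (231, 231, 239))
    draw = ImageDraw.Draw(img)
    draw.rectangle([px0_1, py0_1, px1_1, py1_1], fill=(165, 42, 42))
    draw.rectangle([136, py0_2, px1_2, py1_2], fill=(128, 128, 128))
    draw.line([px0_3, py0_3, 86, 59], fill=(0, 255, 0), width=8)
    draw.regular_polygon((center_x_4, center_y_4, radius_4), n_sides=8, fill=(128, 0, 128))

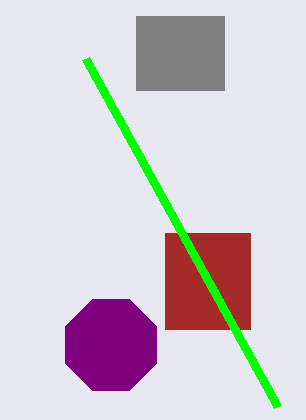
px0_1 = 165; py0_1 = 233; px1_1 = 250; py1_1 = 329; py0_2 = 16; px1_2 = 224; py1_2 = 90; px0_3 = 278; py0_3 = 407; center_x_4 = 111; center_y_4 = 345; radius_4 = 49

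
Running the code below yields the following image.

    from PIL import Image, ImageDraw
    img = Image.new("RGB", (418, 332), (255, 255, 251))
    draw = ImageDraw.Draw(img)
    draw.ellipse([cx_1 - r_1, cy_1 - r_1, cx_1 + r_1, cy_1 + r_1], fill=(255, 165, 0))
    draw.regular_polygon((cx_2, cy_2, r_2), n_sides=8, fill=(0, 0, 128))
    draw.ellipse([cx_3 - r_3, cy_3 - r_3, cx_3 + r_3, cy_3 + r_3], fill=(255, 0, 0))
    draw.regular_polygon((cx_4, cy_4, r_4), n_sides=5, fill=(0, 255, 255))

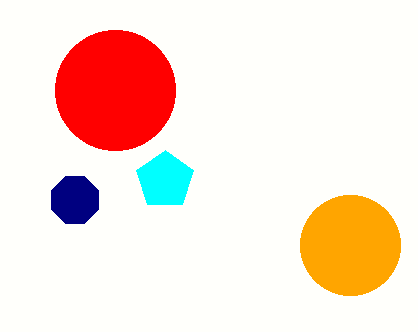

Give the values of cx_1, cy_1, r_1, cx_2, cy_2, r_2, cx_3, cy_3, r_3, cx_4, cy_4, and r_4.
cx_1 = 350; cy_1 = 245; r_1 = 50; cx_2 = 75; cy_2 = 200; r_2 = 25; cx_3 = 115; cy_3 = 90; r_3 = 60; cx_4 = 165; cy_4 = 180; r_4 = 30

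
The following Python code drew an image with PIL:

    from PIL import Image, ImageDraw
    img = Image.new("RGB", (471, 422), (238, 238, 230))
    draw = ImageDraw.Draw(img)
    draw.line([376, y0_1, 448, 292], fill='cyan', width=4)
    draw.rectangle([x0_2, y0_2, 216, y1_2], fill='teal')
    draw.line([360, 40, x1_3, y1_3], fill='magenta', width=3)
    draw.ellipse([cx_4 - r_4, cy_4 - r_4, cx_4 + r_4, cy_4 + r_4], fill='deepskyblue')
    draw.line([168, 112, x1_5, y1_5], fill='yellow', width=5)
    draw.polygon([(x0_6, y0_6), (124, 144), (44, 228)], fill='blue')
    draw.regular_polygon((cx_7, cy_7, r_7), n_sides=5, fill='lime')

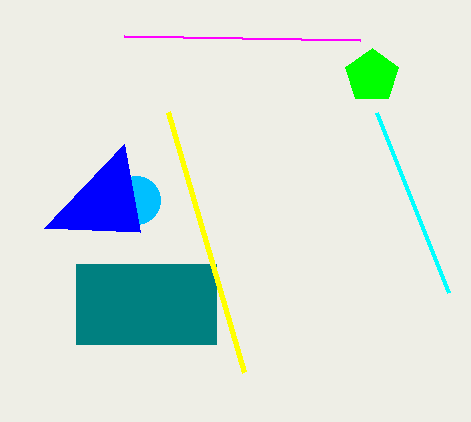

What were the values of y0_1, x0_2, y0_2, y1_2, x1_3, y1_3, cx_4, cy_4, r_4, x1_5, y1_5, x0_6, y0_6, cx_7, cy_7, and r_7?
y0_1 = 112, x0_2 = 76, y0_2 = 264, y1_2 = 344, x1_3 = 124, y1_3 = 36, cx_4 = 136, cy_4 = 200, r_4 = 24, x1_5 = 244, y1_5 = 372, x0_6 = 140, y0_6 = 232, cx_7 = 372, cy_7 = 76, r_7 = 28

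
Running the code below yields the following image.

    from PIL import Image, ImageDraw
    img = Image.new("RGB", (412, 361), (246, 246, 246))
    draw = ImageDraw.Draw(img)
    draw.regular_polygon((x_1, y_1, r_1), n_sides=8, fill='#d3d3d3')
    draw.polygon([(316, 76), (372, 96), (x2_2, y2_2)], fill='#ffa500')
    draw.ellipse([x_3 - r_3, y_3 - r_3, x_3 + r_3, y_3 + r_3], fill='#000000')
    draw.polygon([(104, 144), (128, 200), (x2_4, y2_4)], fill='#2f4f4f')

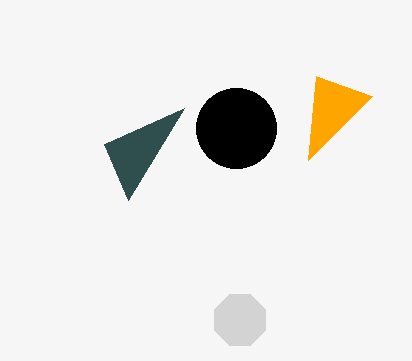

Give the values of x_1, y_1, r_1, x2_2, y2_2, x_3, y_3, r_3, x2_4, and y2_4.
x_1 = 240
y_1 = 320
r_1 = 28
x2_2 = 308
y2_2 = 160
x_3 = 236
y_3 = 128
r_3 = 40
x2_4 = 184
y2_4 = 108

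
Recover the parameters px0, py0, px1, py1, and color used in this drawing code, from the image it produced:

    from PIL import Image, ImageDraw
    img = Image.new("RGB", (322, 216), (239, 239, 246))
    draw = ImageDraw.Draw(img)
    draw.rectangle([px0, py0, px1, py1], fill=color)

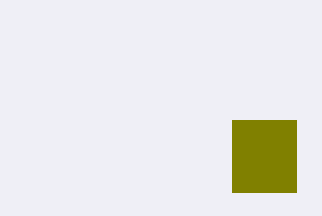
px0 = 232; py0 = 120; px1 = 296; py1 = 192; color = 'olive'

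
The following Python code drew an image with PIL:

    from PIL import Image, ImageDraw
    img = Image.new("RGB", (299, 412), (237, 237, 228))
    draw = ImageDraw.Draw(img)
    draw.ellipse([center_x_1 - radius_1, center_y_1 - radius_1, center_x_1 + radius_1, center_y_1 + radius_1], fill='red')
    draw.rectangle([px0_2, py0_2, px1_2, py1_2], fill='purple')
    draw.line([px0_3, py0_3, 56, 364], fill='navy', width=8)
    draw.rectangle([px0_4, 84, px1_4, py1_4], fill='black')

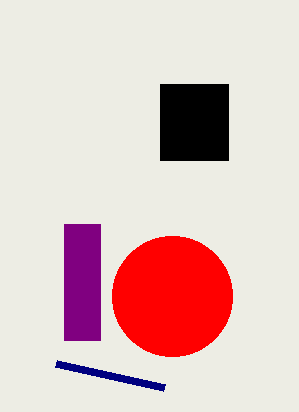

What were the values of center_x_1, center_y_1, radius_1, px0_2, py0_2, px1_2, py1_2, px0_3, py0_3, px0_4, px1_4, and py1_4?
center_x_1 = 172, center_y_1 = 296, radius_1 = 60, px0_2 = 64, py0_2 = 224, px1_2 = 100, py1_2 = 340, px0_3 = 164, py0_3 = 388, px0_4 = 160, px1_4 = 228, py1_4 = 160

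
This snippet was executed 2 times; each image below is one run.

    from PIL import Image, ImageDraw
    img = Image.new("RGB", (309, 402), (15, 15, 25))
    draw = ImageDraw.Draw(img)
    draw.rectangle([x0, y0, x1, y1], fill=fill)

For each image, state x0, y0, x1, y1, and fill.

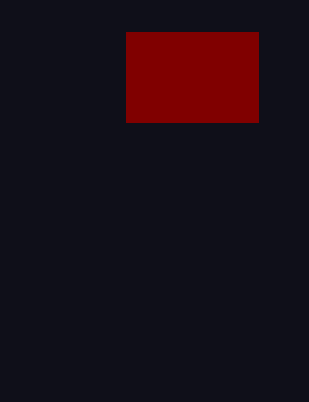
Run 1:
x0 = 126; y0 = 32; x1 = 258; y1 = 122; fill = 'maroon'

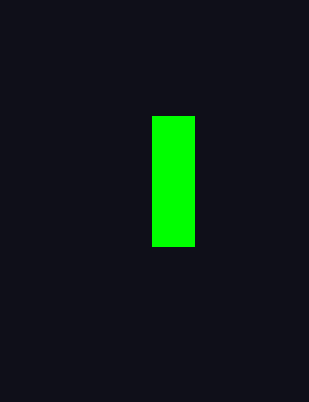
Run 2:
x0 = 152; y0 = 116; x1 = 194; y1 = 246; fill = 'lime'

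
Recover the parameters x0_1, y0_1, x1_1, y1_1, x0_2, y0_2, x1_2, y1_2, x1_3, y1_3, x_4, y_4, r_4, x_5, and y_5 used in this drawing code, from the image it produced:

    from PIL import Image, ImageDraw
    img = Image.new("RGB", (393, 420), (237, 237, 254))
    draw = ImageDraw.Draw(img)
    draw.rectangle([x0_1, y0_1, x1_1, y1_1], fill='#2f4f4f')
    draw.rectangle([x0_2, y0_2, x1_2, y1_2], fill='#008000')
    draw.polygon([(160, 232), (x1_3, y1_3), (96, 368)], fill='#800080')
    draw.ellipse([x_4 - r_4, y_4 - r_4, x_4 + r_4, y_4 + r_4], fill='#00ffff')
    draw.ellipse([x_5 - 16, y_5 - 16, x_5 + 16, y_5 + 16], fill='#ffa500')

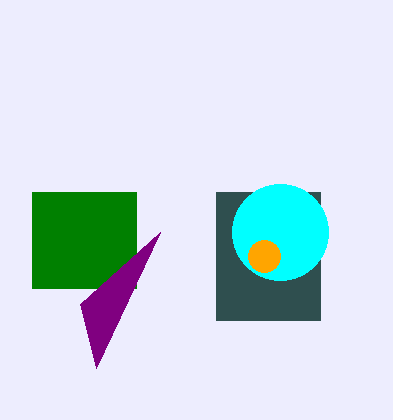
x0_1 = 216
y0_1 = 192
x1_1 = 320
y1_1 = 320
x0_2 = 32
y0_2 = 192
x1_2 = 136
y1_2 = 288
x1_3 = 80
y1_3 = 304
x_4 = 280
y_4 = 232
r_4 = 48
x_5 = 264
y_5 = 256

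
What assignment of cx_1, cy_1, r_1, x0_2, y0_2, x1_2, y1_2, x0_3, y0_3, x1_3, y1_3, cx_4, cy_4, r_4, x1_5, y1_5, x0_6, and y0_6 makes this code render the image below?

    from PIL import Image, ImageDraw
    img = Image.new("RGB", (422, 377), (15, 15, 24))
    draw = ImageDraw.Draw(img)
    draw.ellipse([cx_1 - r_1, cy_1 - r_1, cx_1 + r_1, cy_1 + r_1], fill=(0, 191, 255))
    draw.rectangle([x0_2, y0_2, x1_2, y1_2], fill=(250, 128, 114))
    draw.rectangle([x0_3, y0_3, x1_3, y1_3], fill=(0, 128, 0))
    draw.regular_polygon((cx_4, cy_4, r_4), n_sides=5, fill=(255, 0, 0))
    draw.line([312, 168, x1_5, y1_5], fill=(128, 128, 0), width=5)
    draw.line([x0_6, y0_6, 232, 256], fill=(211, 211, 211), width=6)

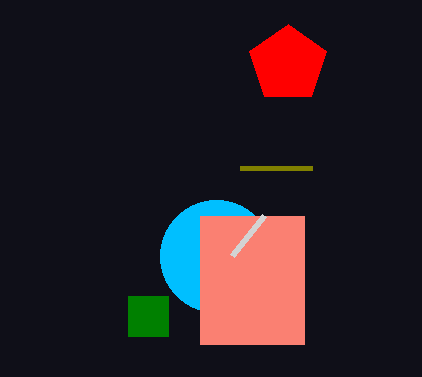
cx_1 = 216; cy_1 = 256; r_1 = 56; x0_2 = 200; y0_2 = 216; x1_2 = 304; y1_2 = 344; x0_3 = 128; y0_3 = 296; x1_3 = 168; y1_3 = 336; cx_4 = 288; cy_4 = 64; r_4 = 40; x1_5 = 240; y1_5 = 168; x0_6 = 264; y0_6 = 216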